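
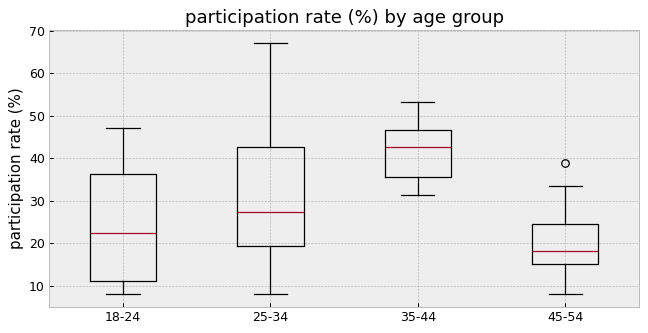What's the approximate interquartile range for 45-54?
≈ 10

Q3 ≈ 25, Q1 ≈ 15; IQR ≈ 10.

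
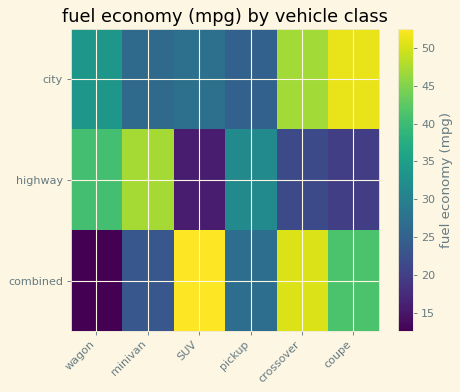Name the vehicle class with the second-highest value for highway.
Top 3 for highway: minivan ≈ 45, wagon ≈ 40, pickup ≈ 30.

wagon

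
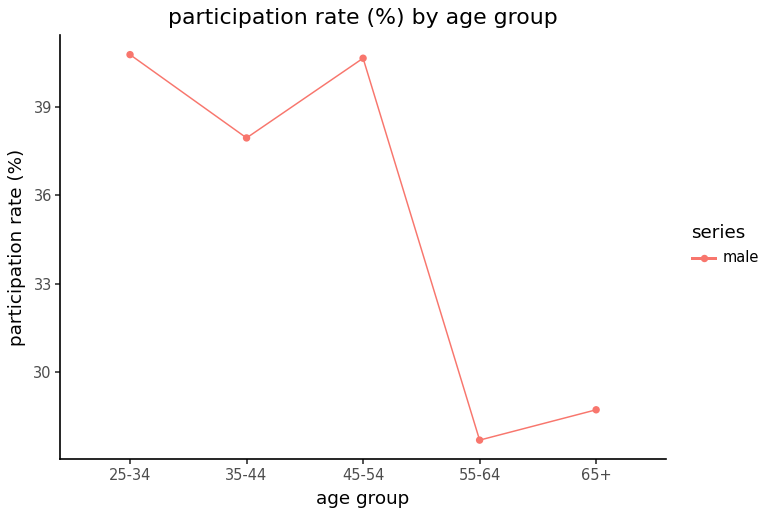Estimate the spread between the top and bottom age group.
Max 25-34 ≈ 40, min 55-64 ≈ 28; range ≈ 12.

≈ 12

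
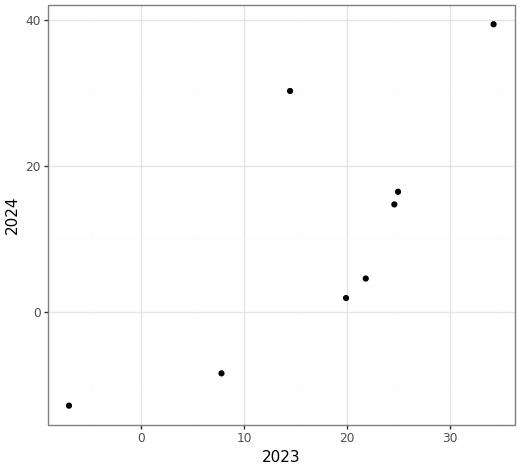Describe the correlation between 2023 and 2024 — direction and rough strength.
Points are positively correlated; strong (|r| ≈ 0.8).

positive, strong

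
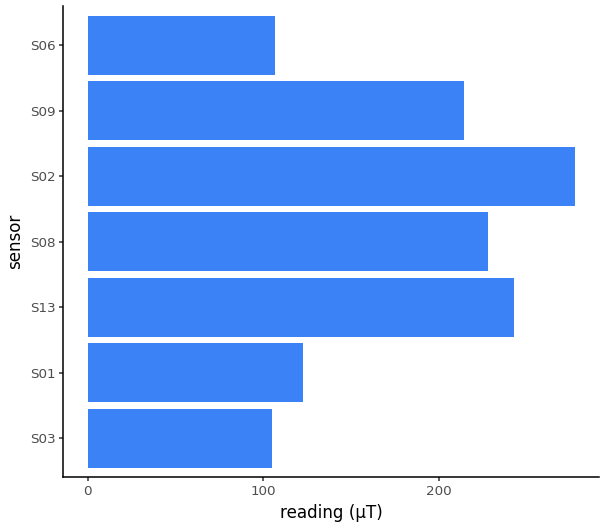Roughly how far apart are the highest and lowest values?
Max S02 ≈ 275, min S03 ≈ 100; range ≈ 175.

≈ 175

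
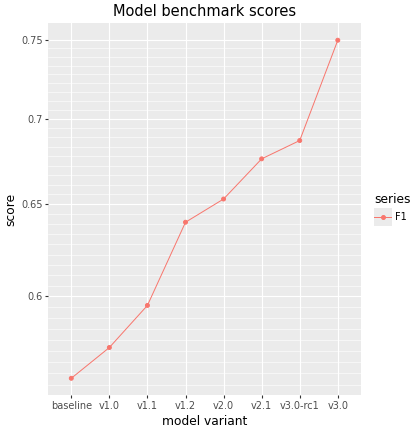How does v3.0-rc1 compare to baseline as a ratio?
≈ 1.21×

v3.0-rc1 ≈ 0.68, baseline ≈ 0.56; 0.68/0.56 ≈ 1.21.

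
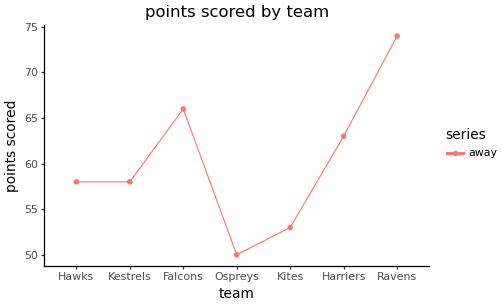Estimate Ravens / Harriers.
Ravens ≈ 74, Harriers ≈ 64; 74/64 ≈ 1.16.

≈ 1.16×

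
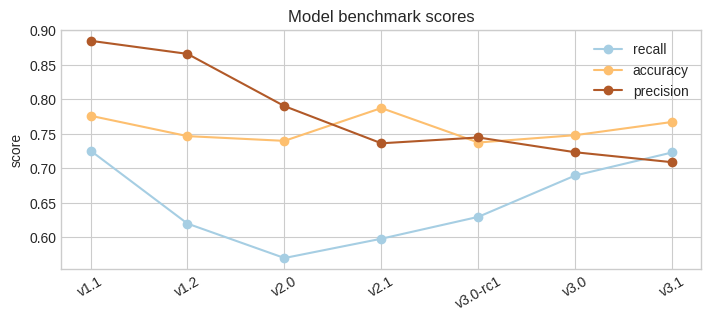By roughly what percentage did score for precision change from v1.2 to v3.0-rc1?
v1.2 ≈ 0.85, v3.0-rc1 ≈ 0.75; (0.75 − 0.85) / 0.85 ≈ -11.8%.

≈ -11.8%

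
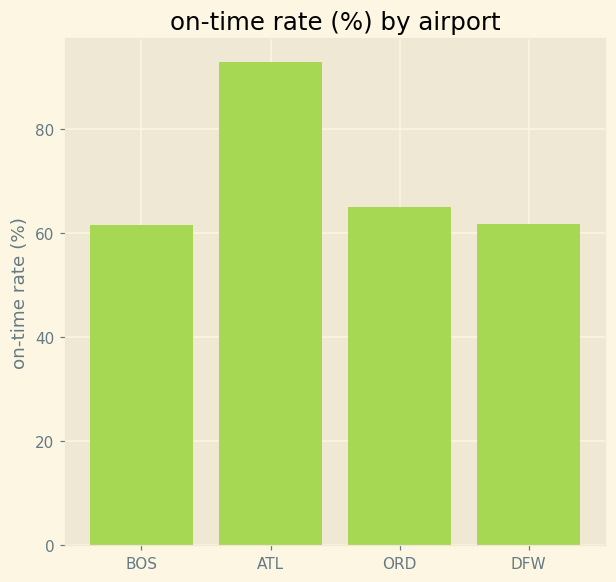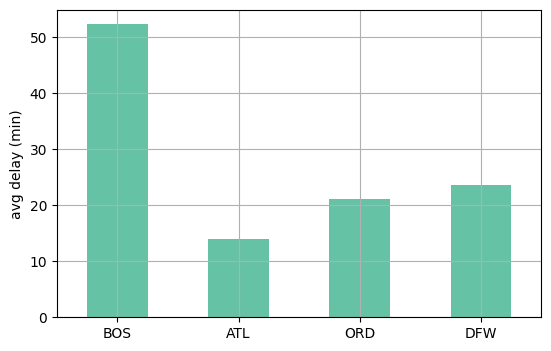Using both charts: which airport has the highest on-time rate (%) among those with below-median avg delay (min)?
ATL

Chart 2 median avg delay (min) ≈ 20; below-median airports: ATL, ORD. Among those, ATL has the highest on-time rate (%) (≈ 90).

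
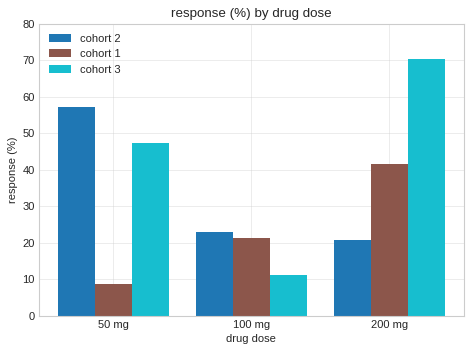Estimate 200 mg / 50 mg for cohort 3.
200 mg ≈ 70, 50 mg ≈ 50; 70/50 ≈ 1.4.

≈ 1.4×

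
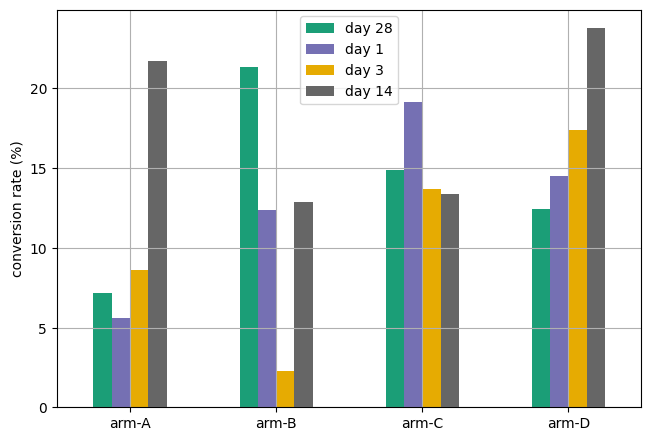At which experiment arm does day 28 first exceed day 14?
arm-B

arm-A: day 28 ≈ 8 vs day 14 ≈ 22 (not yet); arm-B: day 28 ≈ 22 vs day 14 ≈ 12 (first crossover).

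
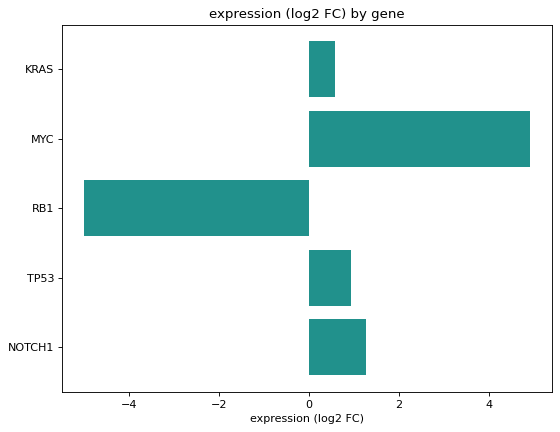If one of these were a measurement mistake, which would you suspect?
RB1

RB1 ≈ -5; the rest sit between ≈ 1 and ≈ 5.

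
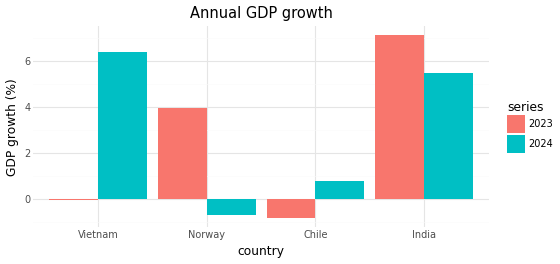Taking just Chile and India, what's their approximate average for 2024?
(1 + 5) / 2 ≈ 3.

≈ 3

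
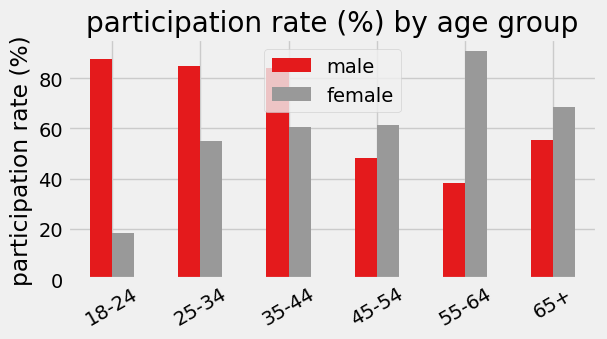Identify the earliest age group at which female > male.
35-44: female ≈ 60 vs male ≈ 80 (not yet); 45-54: female ≈ 60 vs male ≈ 50 (first crossover).

45-54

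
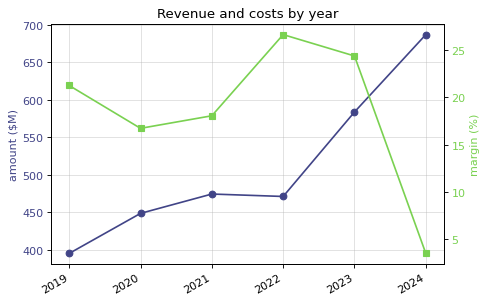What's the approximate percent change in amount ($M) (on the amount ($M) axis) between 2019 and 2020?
2019 ≈ 400, 2020 ≈ 450; (450 − 400) / 400 ≈ +12.5%.

≈ +12.5%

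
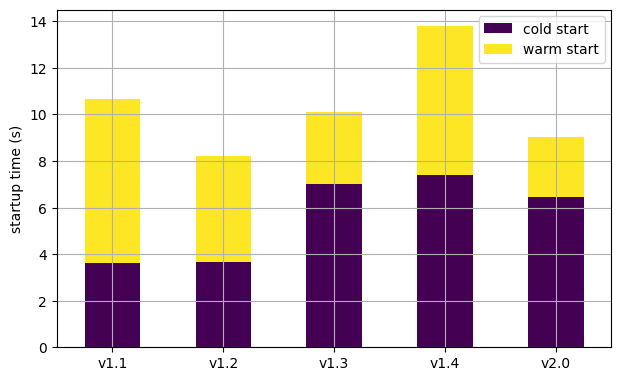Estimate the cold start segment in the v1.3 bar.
≈ 8

cold start top ≈ 8, bottom ≈ 0; segment ≈ 8.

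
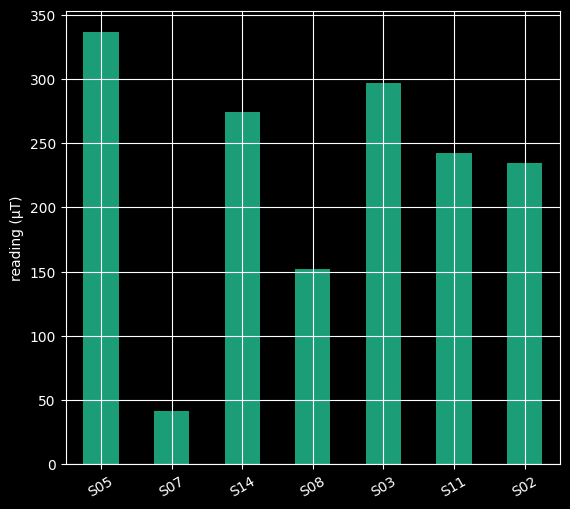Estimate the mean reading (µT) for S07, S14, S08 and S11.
(50 + 250 + 150 + 250) / 4 ≈ 175.

≈ 175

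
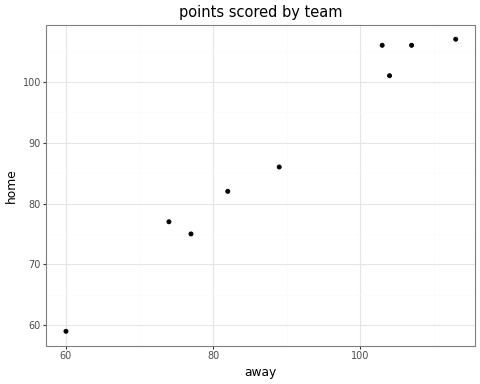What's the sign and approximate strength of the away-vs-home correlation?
positive, strong

Points are positively correlated; strong (|r| ≈ 1.0).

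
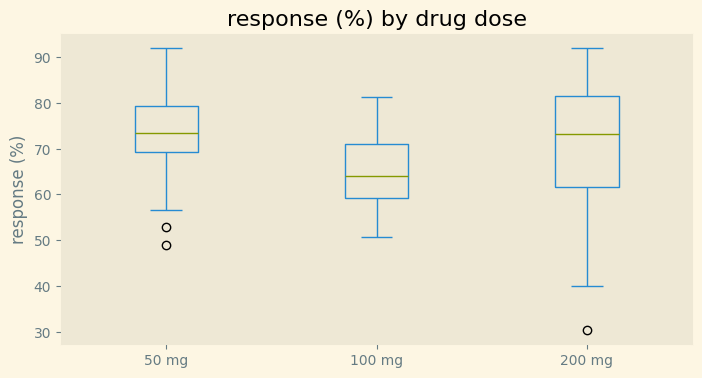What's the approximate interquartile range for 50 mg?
≈ 10

Q3 ≈ 80, Q1 ≈ 70; IQR ≈ 10.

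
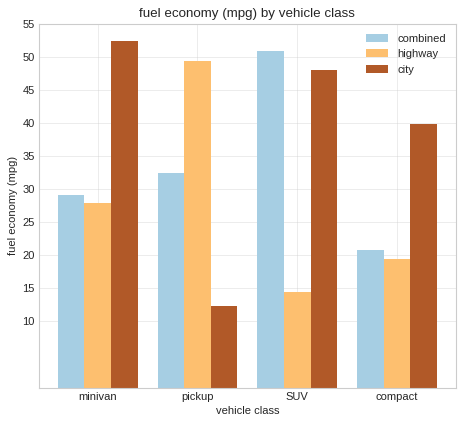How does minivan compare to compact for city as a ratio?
≈ 1.25×

minivan ≈ 50, compact ≈ 40; 50/40 ≈ 1.25.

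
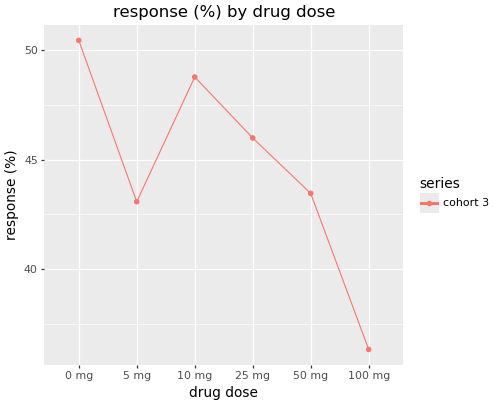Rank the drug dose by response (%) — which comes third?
25 mg

Top 4: 0 mg ≈ 50, 10 mg ≈ 48, 25 mg ≈ 46, 50 mg ≈ 44.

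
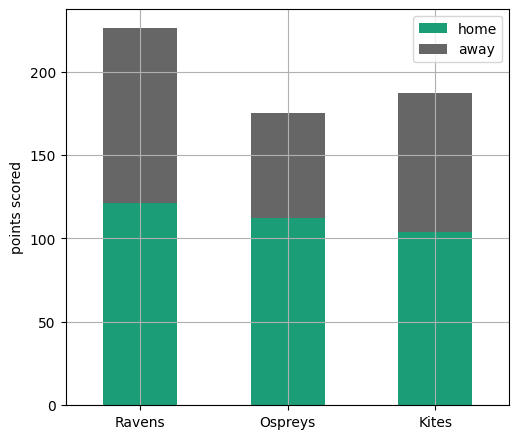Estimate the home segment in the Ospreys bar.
≈ 120

home top ≈ 120, bottom ≈ 0; segment ≈ 120.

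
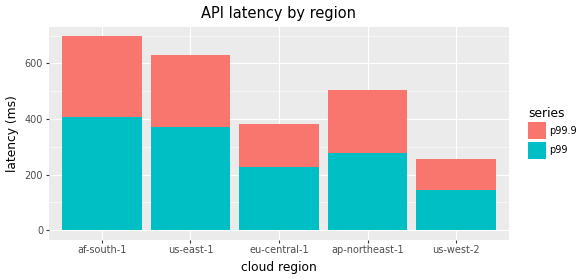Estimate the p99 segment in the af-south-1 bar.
≈ 400

p99 top ≈ 400, bottom ≈ 0; segment ≈ 400.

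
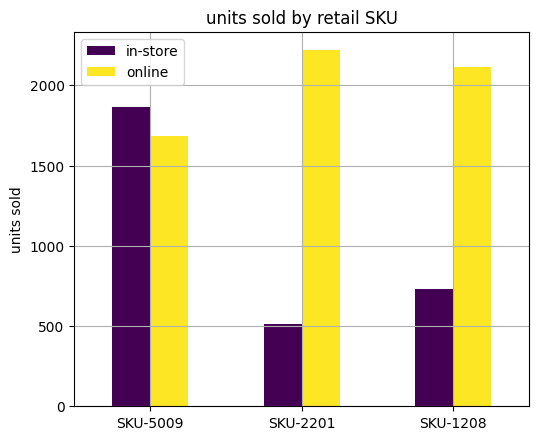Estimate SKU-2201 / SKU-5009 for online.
≈ 1.38×

SKU-2201 ≈ 2200, SKU-5009 ≈ 1600; 2200/1600 ≈ 1.38.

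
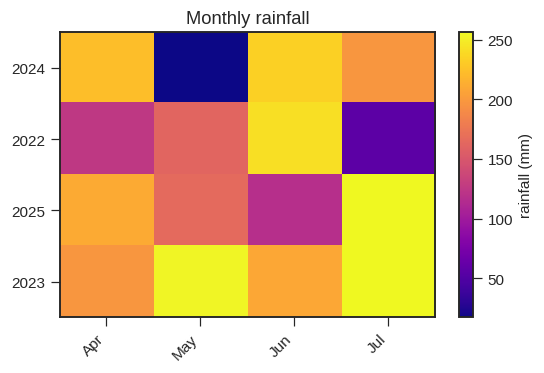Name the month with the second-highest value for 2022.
Top 3 for 2022: Jun ≈ 240, May ≈ 160, Apr ≈ 120.

May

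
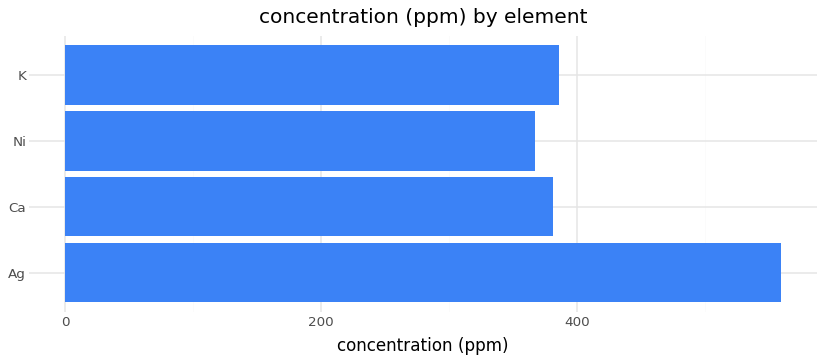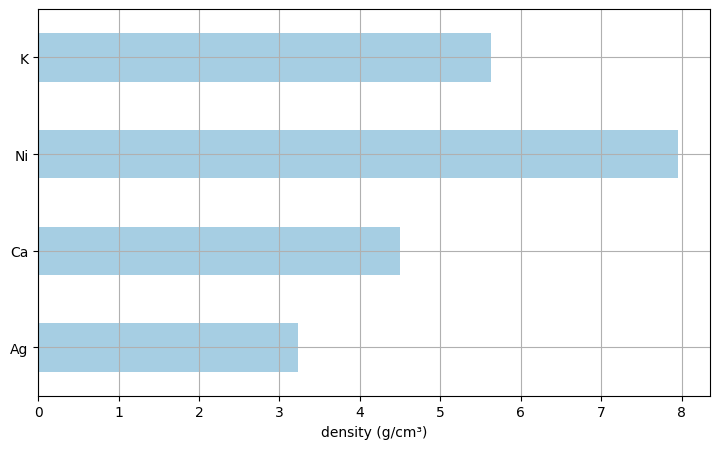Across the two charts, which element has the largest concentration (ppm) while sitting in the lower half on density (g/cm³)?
Ag

Chart 2 median density (g/cm³) ≈ 5; below-median elements: Ag, Ca. Among those, Ag has the highest concentration (ppm) (≈ 600).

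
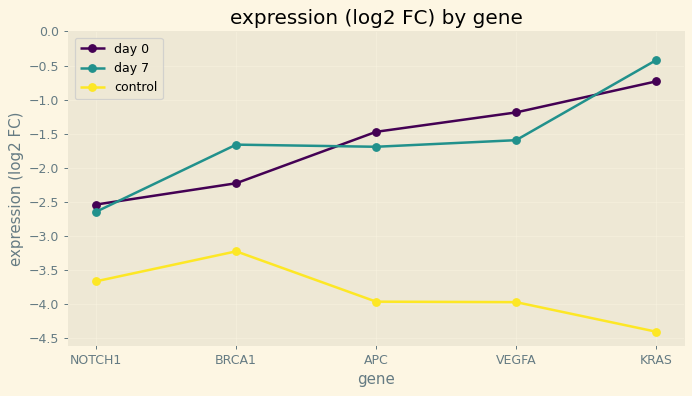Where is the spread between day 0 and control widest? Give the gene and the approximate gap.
KRAS, ≈ 4.0 log2 FC

KRAS: day 0 ≈ -0.5, control ≈ -4.5 → gap ≈ 4.0. Next-largest (VEGFA) is only ≈ 3.0.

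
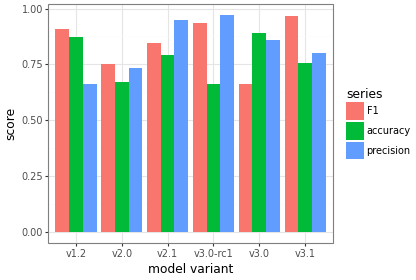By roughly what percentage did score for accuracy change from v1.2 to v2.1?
v1.2 ≈ 0.9, v2.1 ≈ 0.8; (0.8 − 0.9) / 0.9 ≈ -11.1%.

≈ -11.1%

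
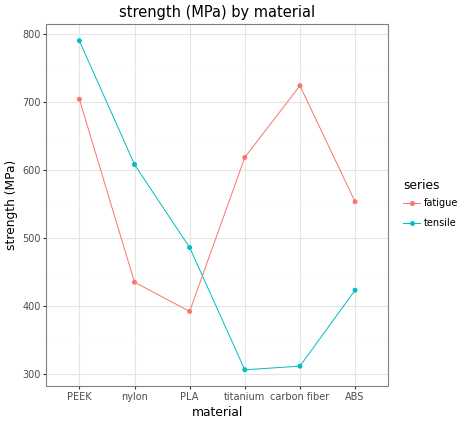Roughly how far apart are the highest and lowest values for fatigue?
≈ 300

Max carbon fiber ≈ 700, min PLA ≈ 400; range ≈ 300.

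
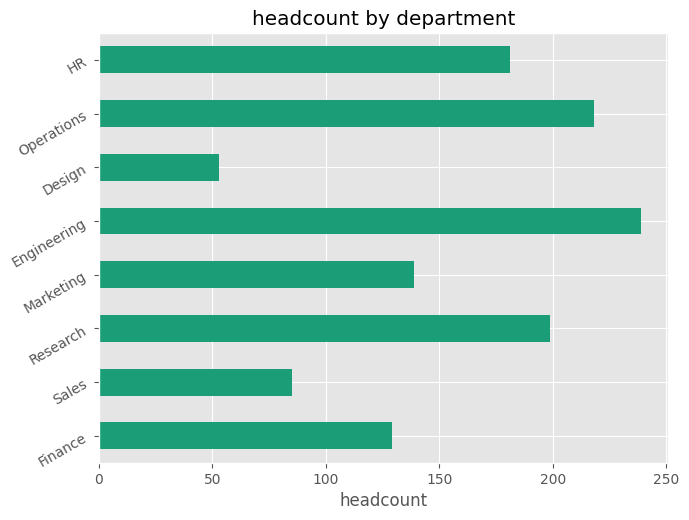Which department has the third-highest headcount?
Research

Top 4: Engineering ≈ 240, Operations ≈ 220, Research ≈ 200, HR ≈ 180.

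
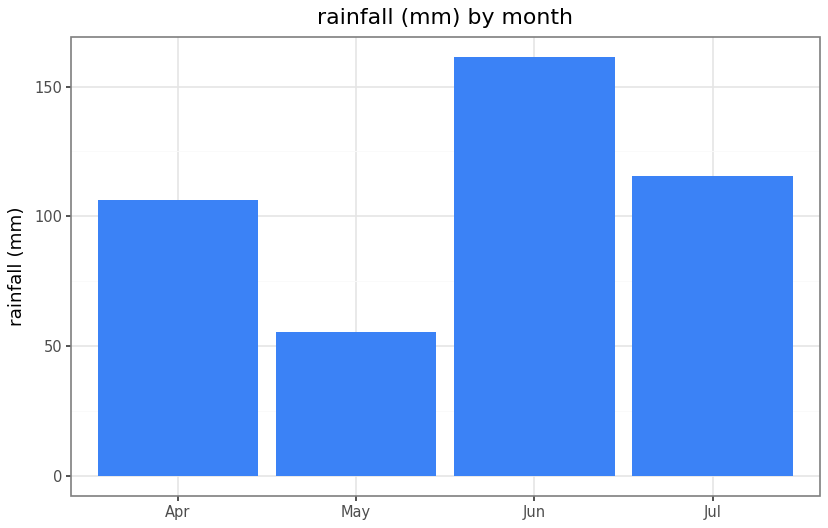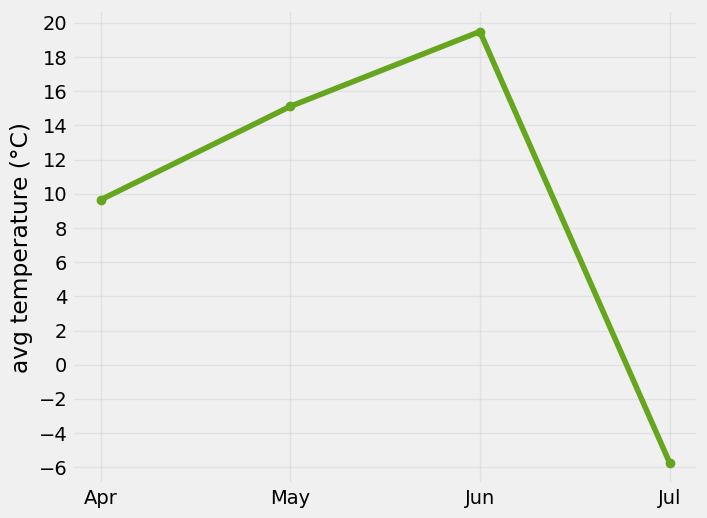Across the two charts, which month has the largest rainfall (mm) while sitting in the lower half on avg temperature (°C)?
Jul

Chart 2 median avg temperature (°C) ≈ 12; below-median months: Apr, Jul. Among those, Jul has the highest rainfall (mm) (≈ 120).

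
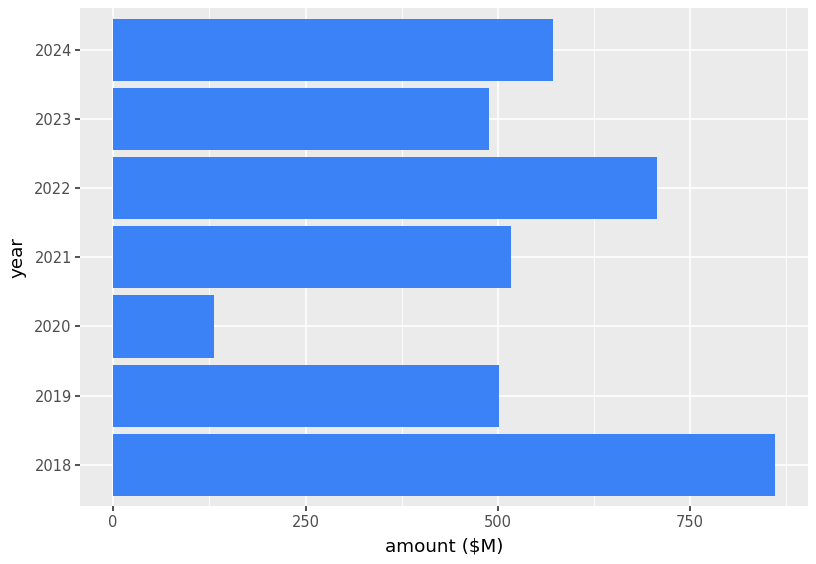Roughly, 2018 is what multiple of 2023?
≈ 1.8×

2018 ≈ 900, 2023 ≈ 500; 900/500 ≈ 1.8.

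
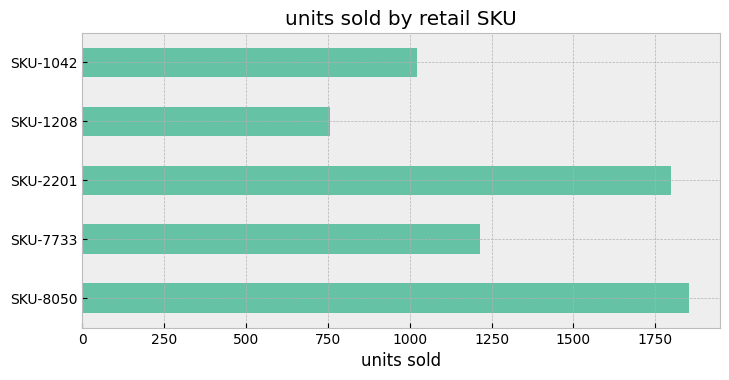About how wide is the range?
≈ 1000

Max SKU-8050 ≈ 1800, min SKU-1208 ≈ 800; range ≈ 1000.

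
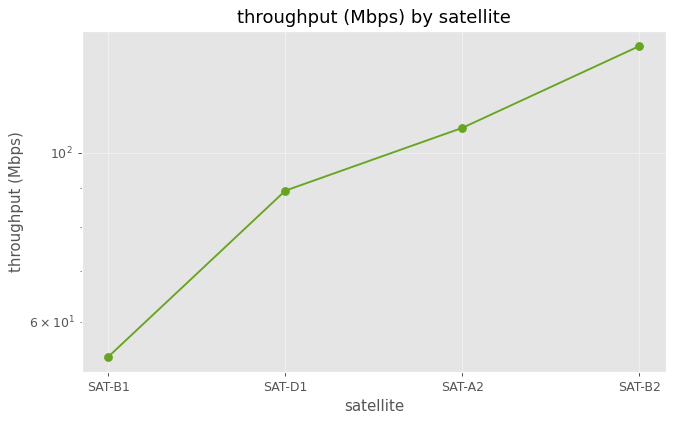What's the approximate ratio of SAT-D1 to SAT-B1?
SAT-D1 ≈ 90, SAT-B1 ≈ 50; 90/50 ≈ 1.8.

≈ 1.8×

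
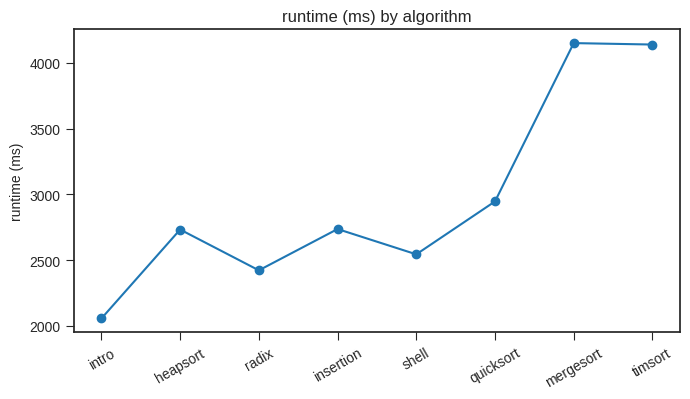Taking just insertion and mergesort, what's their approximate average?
≈ 3500

(2800 + 4200) / 2 ≈ 3500.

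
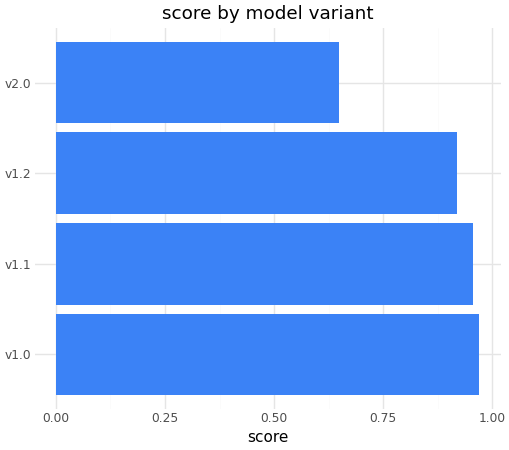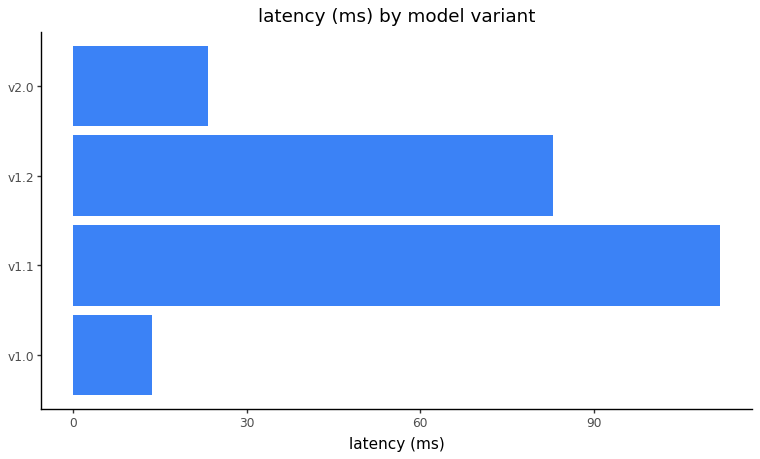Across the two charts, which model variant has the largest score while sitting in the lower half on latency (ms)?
Chart 2 median latency (ms) ≈ 60; below-median model variants: v1.0, v2.0. Among those, v1.0 has the highest score (≈ 1).

v1.0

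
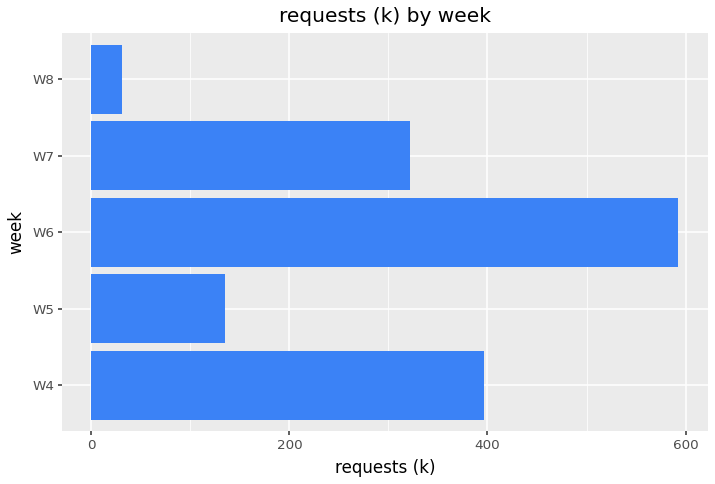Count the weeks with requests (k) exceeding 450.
1

Above 450: W6.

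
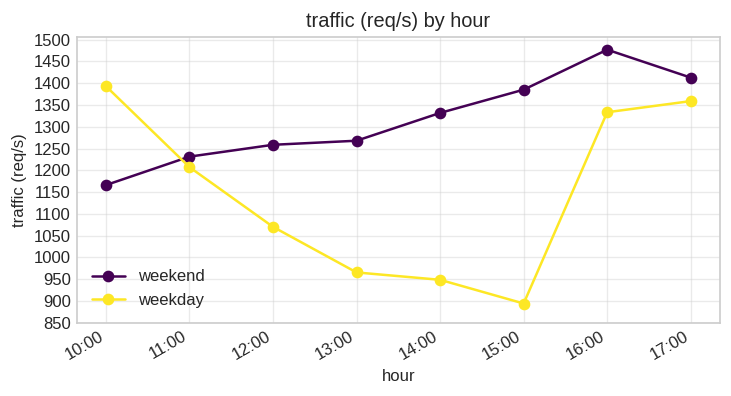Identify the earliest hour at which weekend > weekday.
10:00: weekend ≈ 1150 vs weekday ≈ 1400 (not yet); 11:00: weekend ≈ 1250 vs weekday ≈ 1200 (first crossover).

11:00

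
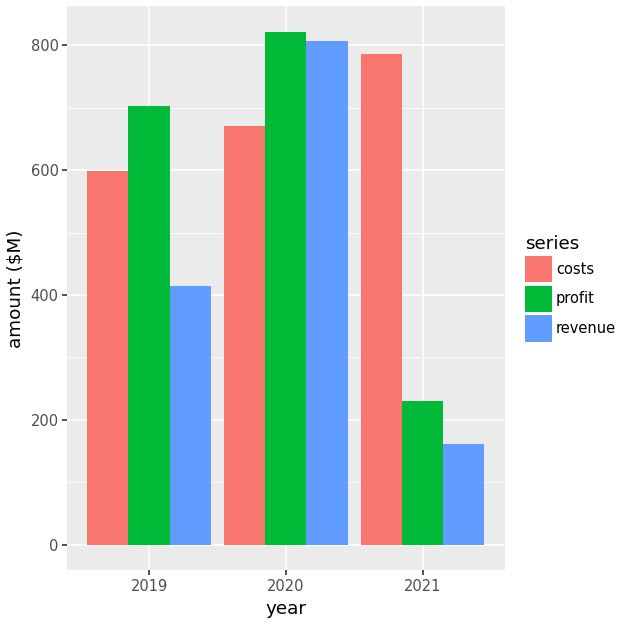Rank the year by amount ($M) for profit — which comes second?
Top 3 for profit: 2020 ≈ 800, 2019 ≈ 700, 2021 ≈ 200.

2019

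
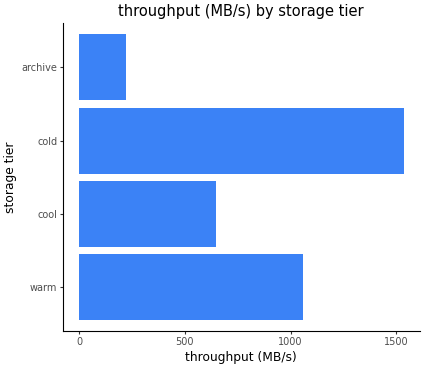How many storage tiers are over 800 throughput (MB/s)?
2

Above 800: warm, cold.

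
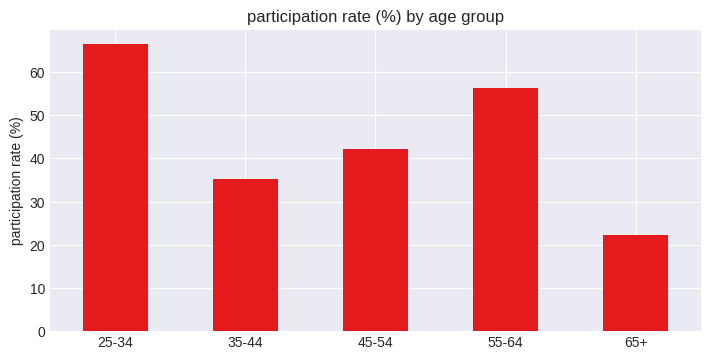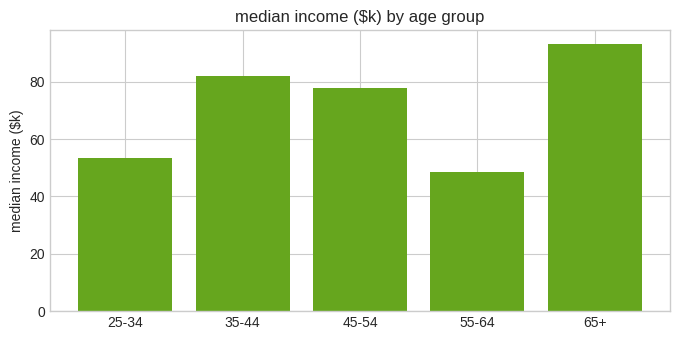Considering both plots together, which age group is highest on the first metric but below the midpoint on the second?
Chart 2 median median income ($k) ≈ 80; below-median age groups: 25-34, 55-64. Among those, 25-34 has the highest participation rate (%) (≈ 70).

25-34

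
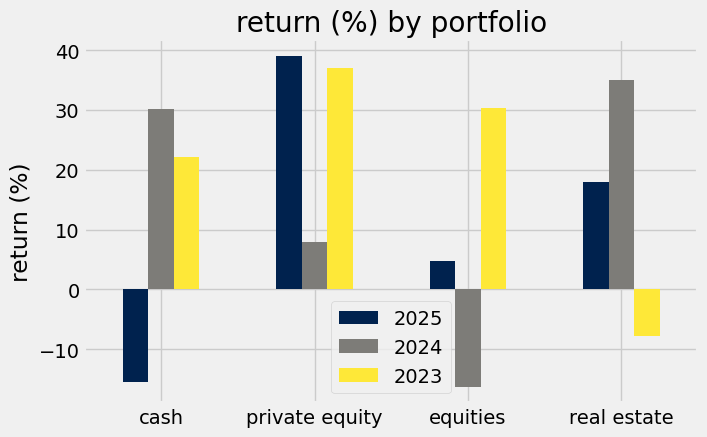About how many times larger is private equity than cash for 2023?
private equity ≈ 35, cash ≈ 20; 35/20 ≈ 1.75.

≈ 1.75×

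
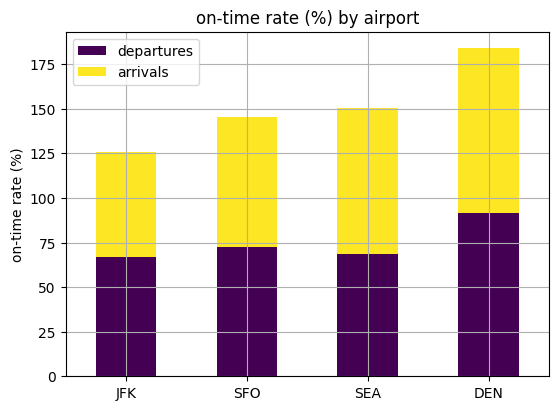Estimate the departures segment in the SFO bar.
departures top ≈ 80, bottom ≈ 0; segment ≈ 80.

≈ 80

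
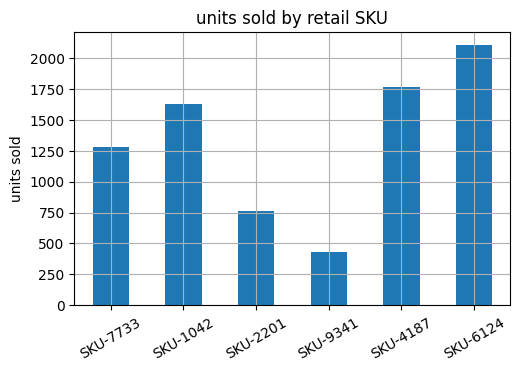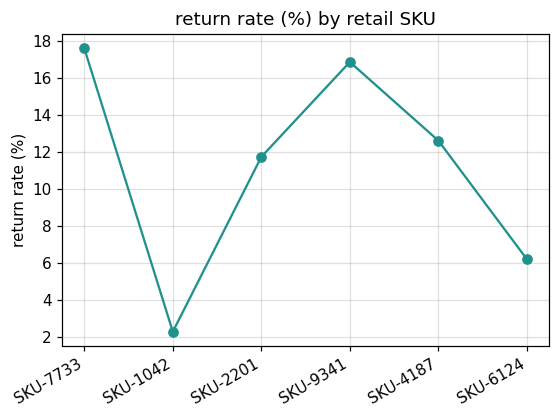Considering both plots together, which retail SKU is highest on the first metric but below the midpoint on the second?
SKU-6124

Chart 2 median return rate (%) ≈ 12; below-median retail SKUs: SKU-1042, SKU-2201, SKU-6124. Among those, SKU-6124 has the highest units sold (≈ 2200).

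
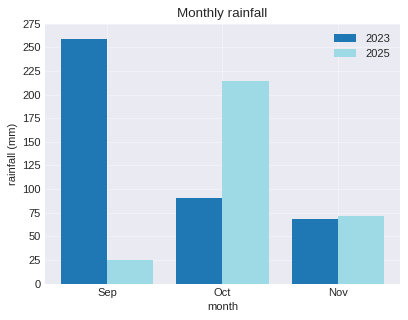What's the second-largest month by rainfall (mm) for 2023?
Top 3 for 2023: Sep ≈ 250, Oct ≈ 100, Nov ≈ 75.

Oct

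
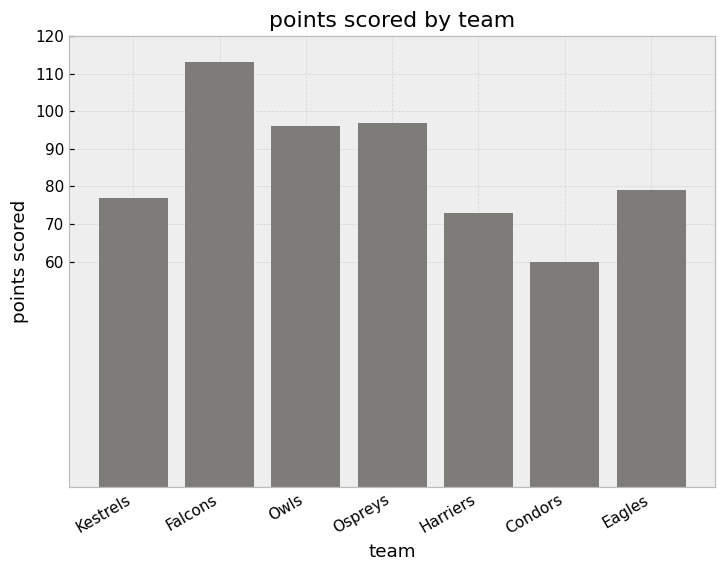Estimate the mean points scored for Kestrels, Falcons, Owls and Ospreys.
(80 + 110 + 100 + 100) / 4 ≈ 98.

≈ 98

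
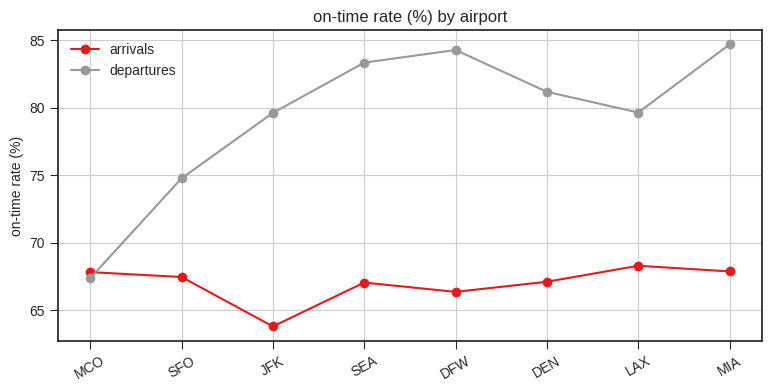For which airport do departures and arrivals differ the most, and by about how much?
DFW: departures ≈ 84, arrivals ≈ 66 → gap ≈ 18. Next-largest (MIA) is only ≈ 16.

DFW, ≈ 18 %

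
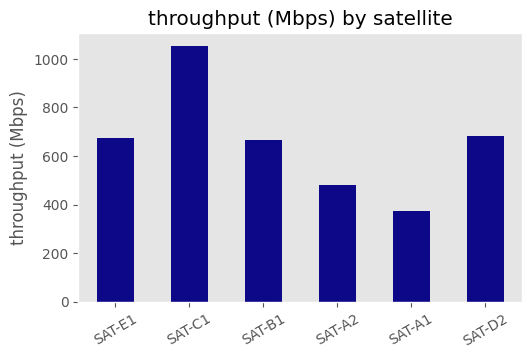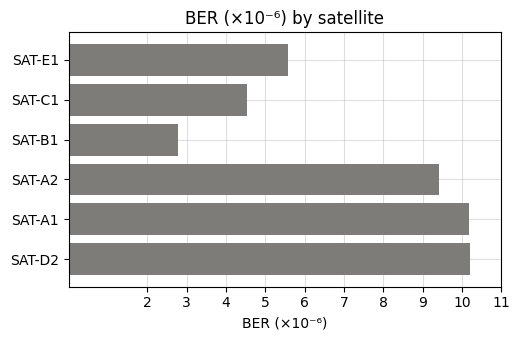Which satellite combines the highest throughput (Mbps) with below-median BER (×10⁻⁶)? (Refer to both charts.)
Chart 2 median BER (×10⁻⁶) ≈ 8; below-median satellites: SAT-E1, SAT-C1, SAT-B1. Among those, SAT-C1 has the highest throughput (Mbps) (≈ 1100).

SAT-C1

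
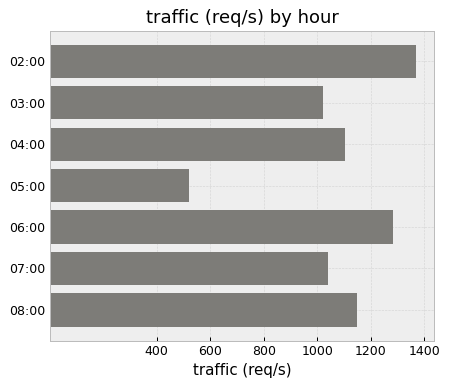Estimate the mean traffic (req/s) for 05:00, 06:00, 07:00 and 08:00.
≈ 1000

(600 + 1200 + 1000 + 1200) / 4 ≈ 1000.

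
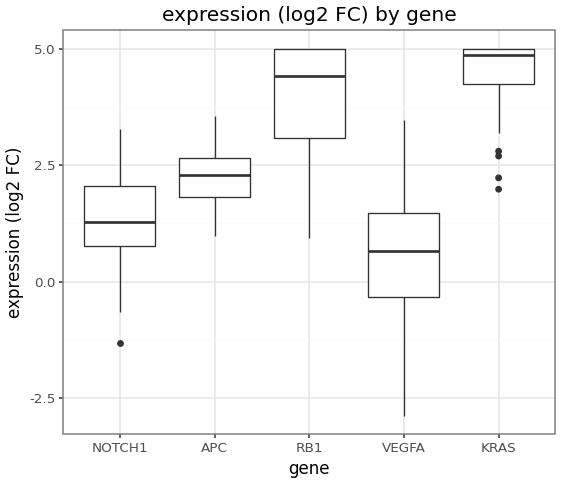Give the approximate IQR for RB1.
≈ 2.0

Q3 ≈ 5.0, Q1 ≈ 3.0; IQR ≈ 2.0.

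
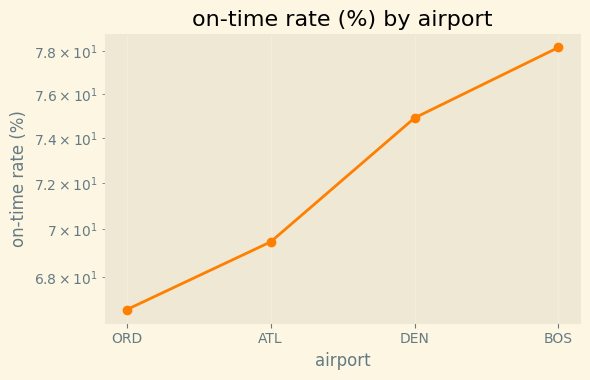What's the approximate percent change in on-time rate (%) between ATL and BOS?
≈ +13%

ATL ≈ 69, BOS ≈ 78; (78 − 69) / 69 ≈ +13%.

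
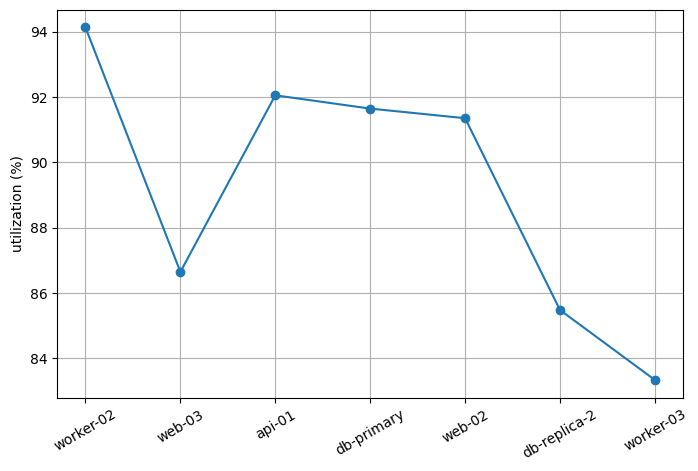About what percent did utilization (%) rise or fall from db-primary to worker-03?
≈ -9.8%

db-primary ≈ 92, worker-03 ≈ 83; (83 − 92) / 92 ≈ -9.8%.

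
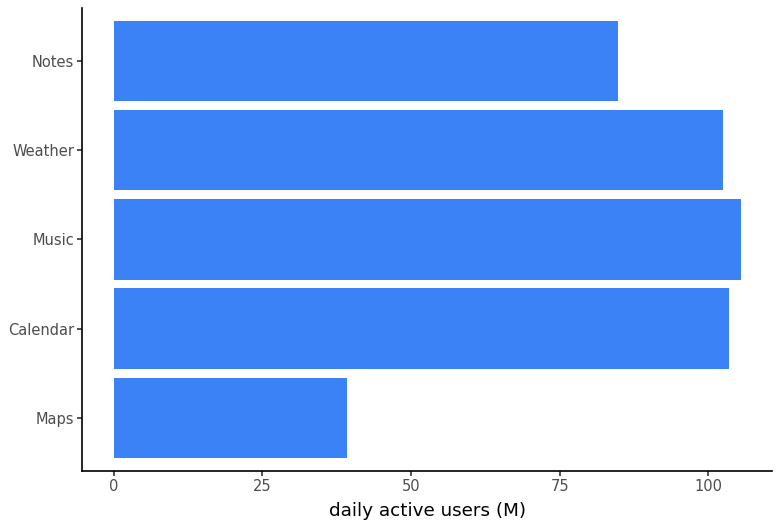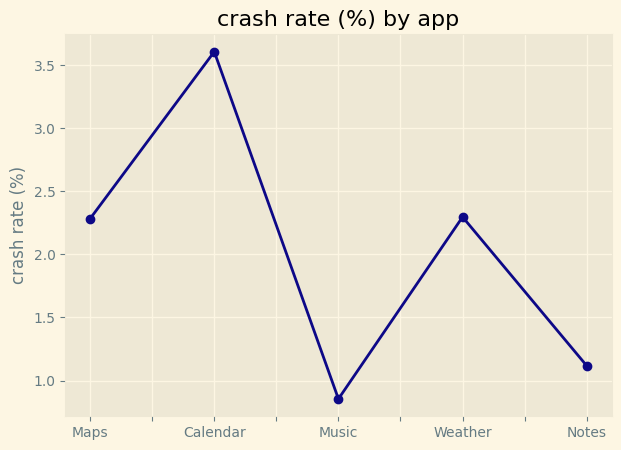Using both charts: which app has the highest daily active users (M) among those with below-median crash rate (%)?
Chart 2 median crash rate (%) ≈ 2.5; below-median apps: Music, Notes. Among those, Music has the highest daily active users (M) (≈ 110).

Music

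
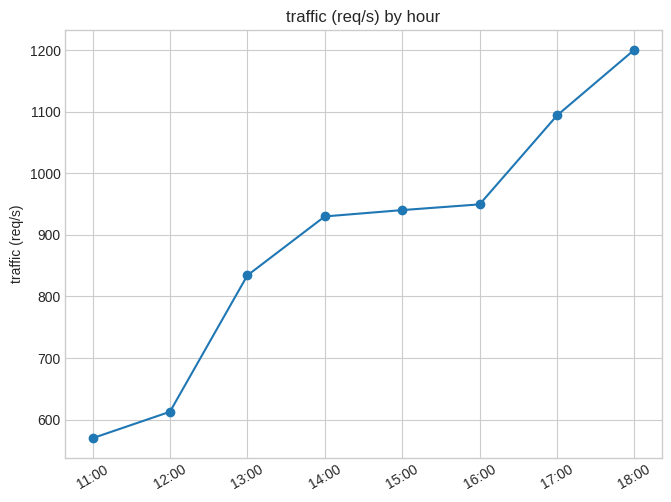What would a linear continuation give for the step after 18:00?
Last three: 900, 1100, 1200 → slope ≈ 150/step → next ≈ 1350.

≈ 1350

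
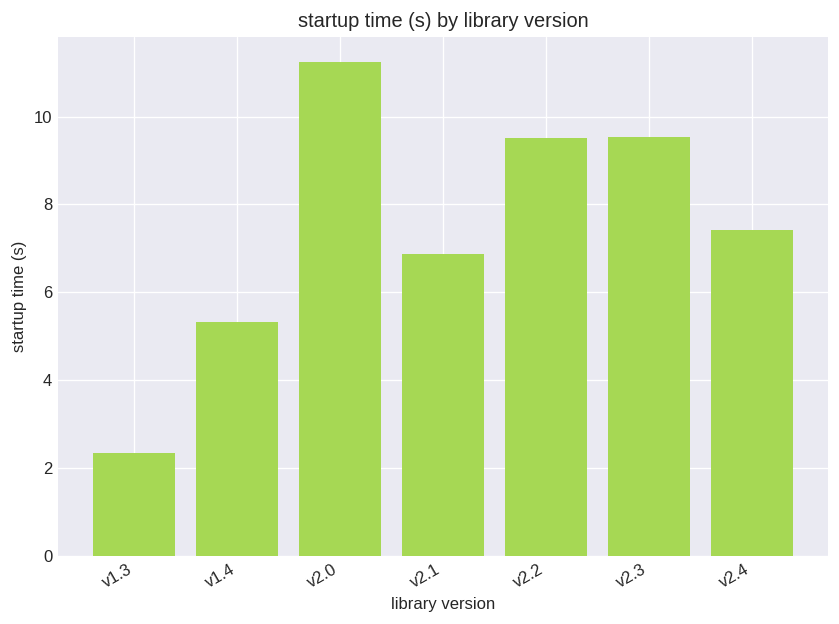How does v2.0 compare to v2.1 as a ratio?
≈ 1.57×

v2.0 ≈ 11, v2.1 ≈ 7; 11/7 ≈ 1.57.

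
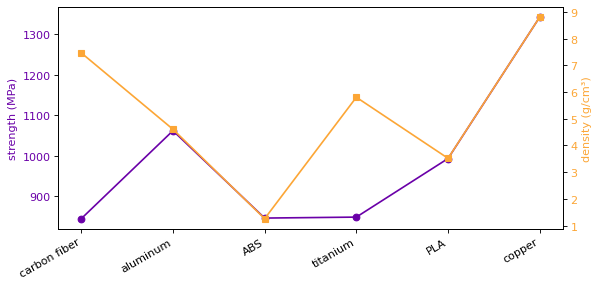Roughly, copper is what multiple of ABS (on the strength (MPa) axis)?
≈ 1.59×

copper ≈ 1350, ABS ≈ 850; 1350/850 ≈ 1.59.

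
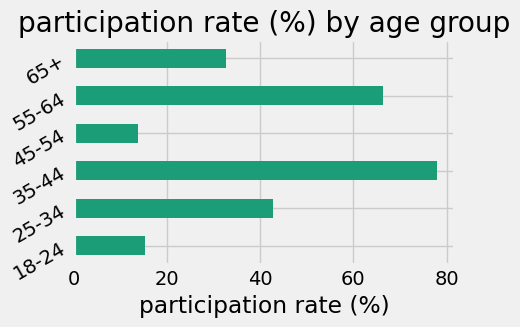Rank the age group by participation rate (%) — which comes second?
55-64

Top 3: 35-44 ≈ 80, 55-64 ≈ 70, 25-34 ≈ 40.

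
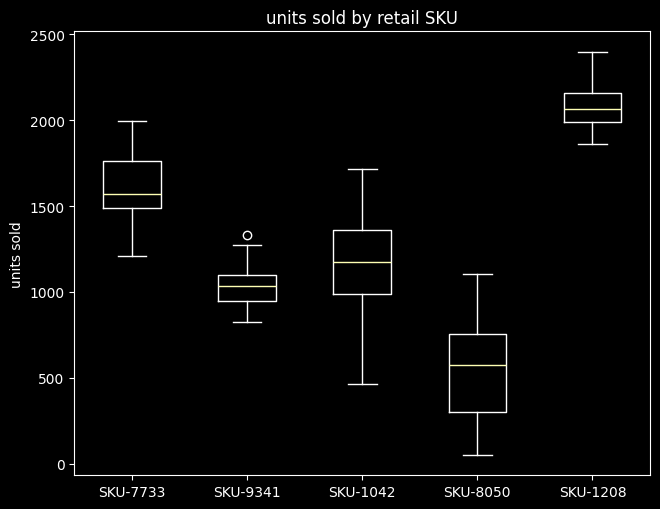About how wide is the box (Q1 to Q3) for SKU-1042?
Q3 ≈ 1400, Q1 ≈ 1000; IQR ≈ 400.

≈ 400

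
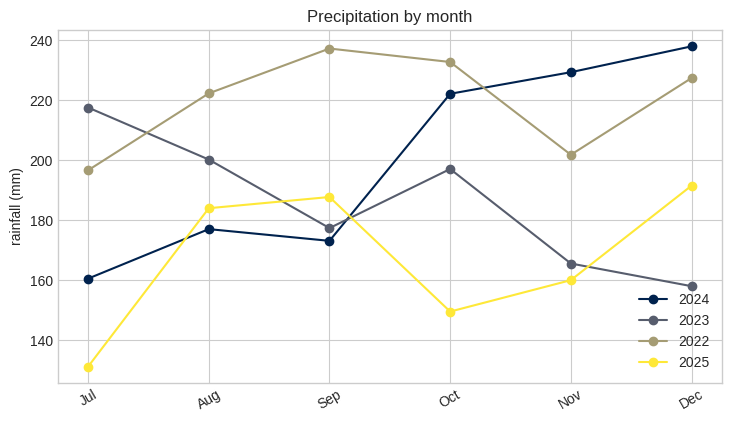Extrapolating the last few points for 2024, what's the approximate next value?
Last three: 220, 230, 240 → slope ≈ 10/step → next ≈ 250.

≈ 250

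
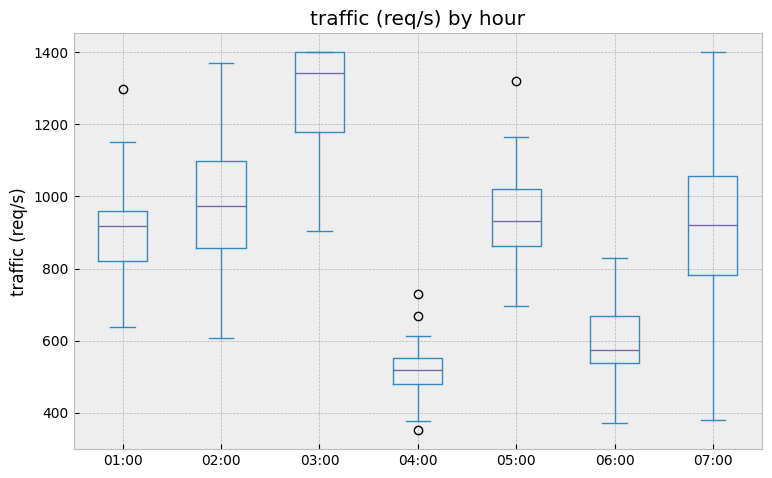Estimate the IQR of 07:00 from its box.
Q3 ≈ 1100, Q1 ≈ 800; IQR ≈ 300.

≈ 300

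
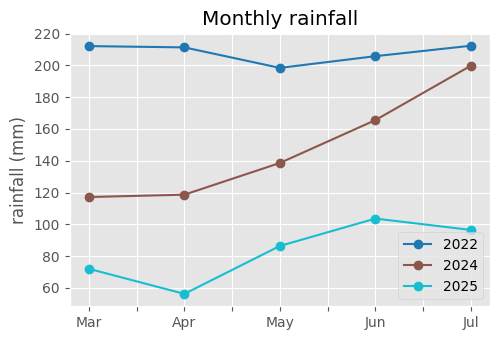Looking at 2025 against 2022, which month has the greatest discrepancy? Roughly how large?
Apr: 2025 ≈ 60, 2022 ≈ 220 → gap ≈ 160. Next-largest (Mar) is only ≈ 140.

Apr, ≈ 160 mm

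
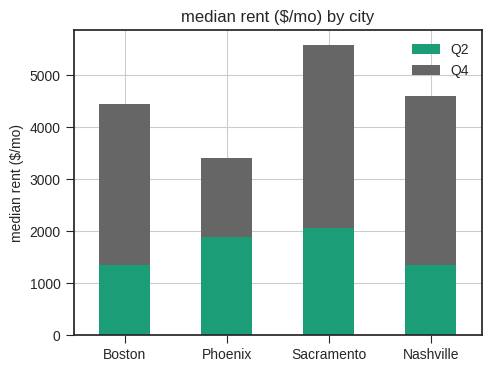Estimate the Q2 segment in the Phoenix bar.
≈ 2000

Q2 top ≈ 2000, bottom ≈ 0; segment ≈ 2000.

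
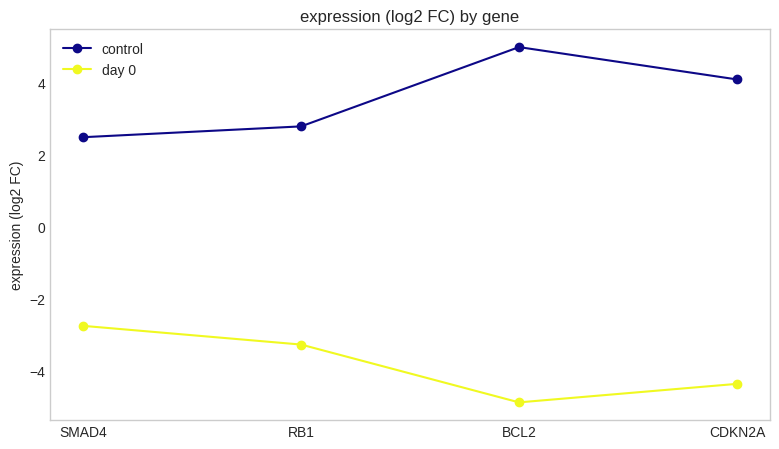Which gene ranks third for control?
Top 4 for control: BCL2 ≈ 5, CDKN2A ≈ 4, RB1 ≈ 3, SMAD4 ≈ 2.

RB1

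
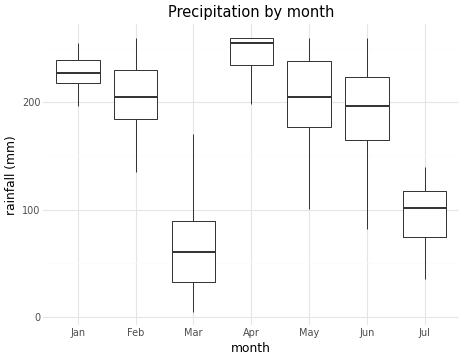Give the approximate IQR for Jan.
≈ 20

Q3 ≈ 240, Q1 ≈ 220; IQR ≈ 20.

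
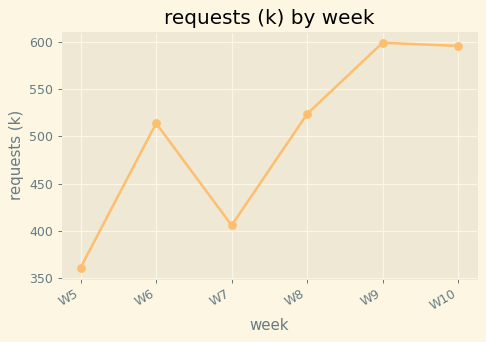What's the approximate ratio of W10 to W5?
W10 ≈ 600, W5 ≈ 360; 600/360 ≈ 1.67.

≈ 1.67×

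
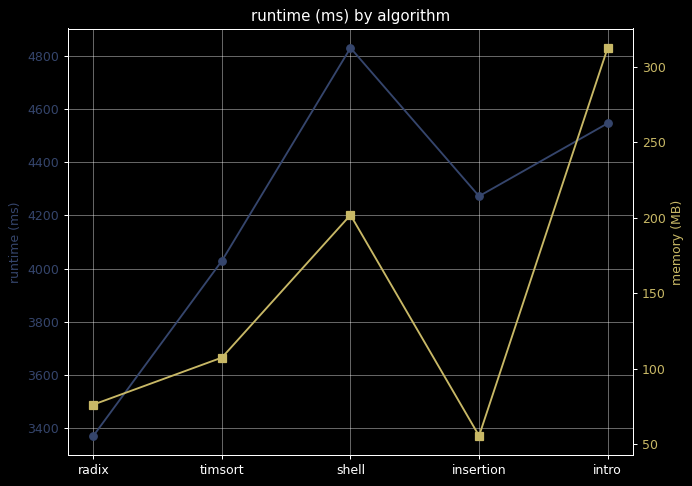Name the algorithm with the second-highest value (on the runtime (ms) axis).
intro

Top 3 (on the runtime (ms) axis): shell ≈ 4800, intro ≈ 4600, insertion ≈ 4200.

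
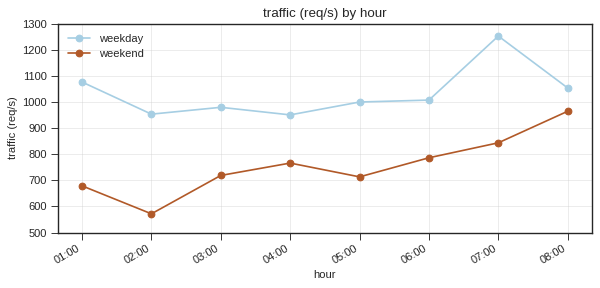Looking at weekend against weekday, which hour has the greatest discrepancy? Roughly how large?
07:00: weekend ≈ 800, weekday ≈ 1300 → gap ≈ 500. Next-largest (01:00) is only ≈ 400.

07:00, ≈ 500 req/s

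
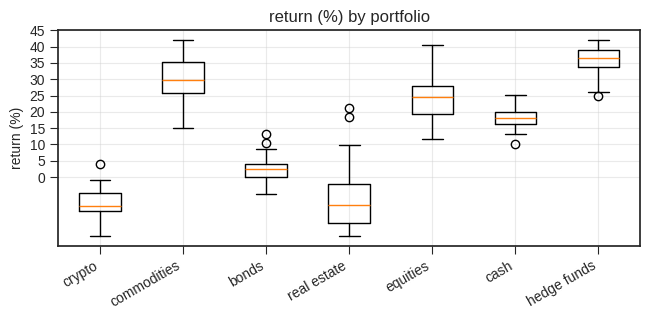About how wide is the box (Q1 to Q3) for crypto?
≈ 5

Q3 ≈ -5, Q1 ≈ -10; IQR ≈ 5.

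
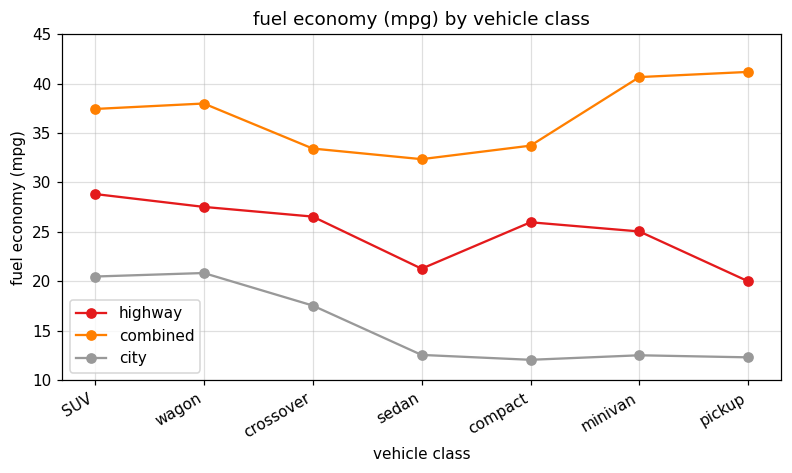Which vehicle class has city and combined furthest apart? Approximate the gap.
pickup, ≈ 30 mpg

pickup: city ≈ 10, combined ≈ 40 → gap ≈ 30. Next-largest (minivan) is only ≈ 25.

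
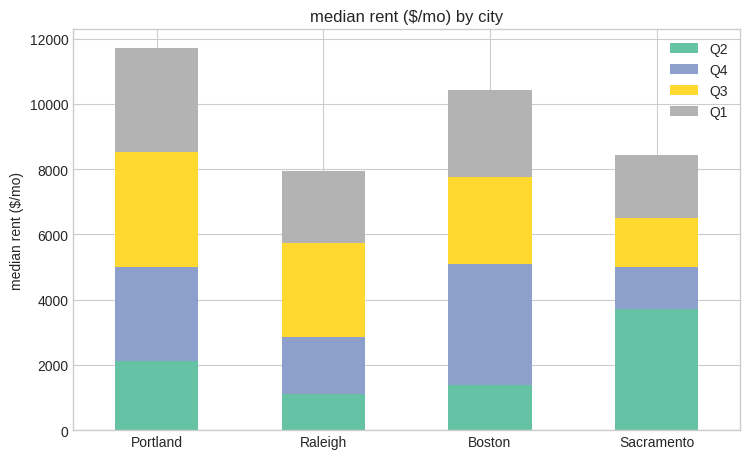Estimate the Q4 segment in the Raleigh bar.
≈ 2000

Q4 top ≈ 3000, bottom ≈ 1000; segment ≈ 2000.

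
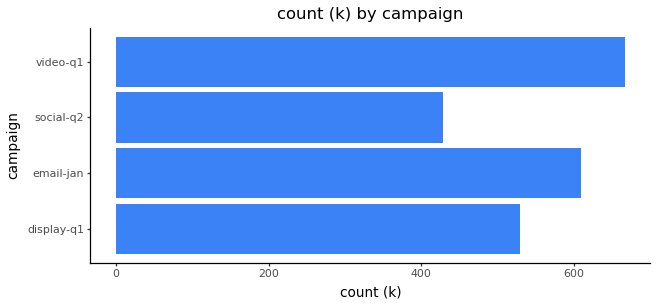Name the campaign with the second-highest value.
email-jan

Top 3: video-q1 ≈ 700, email-jan ≈ 600, display-q1 ≈ 500.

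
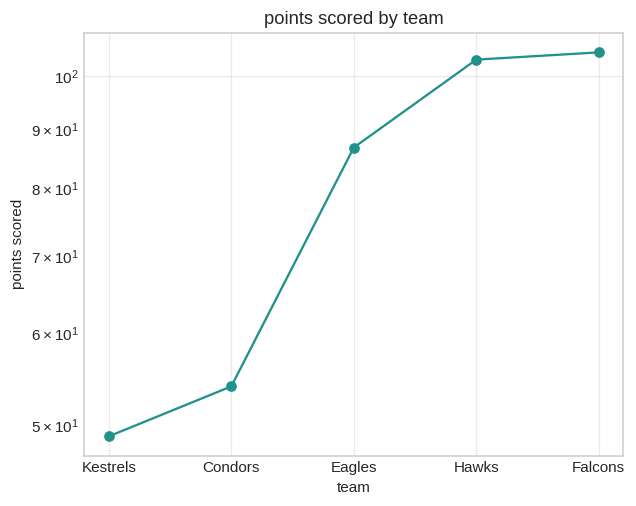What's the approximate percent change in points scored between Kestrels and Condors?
Kestrels ≈ 50, Condors ≈ 55; (55 − 50) / 50 ≈ +10%.

≈ +10%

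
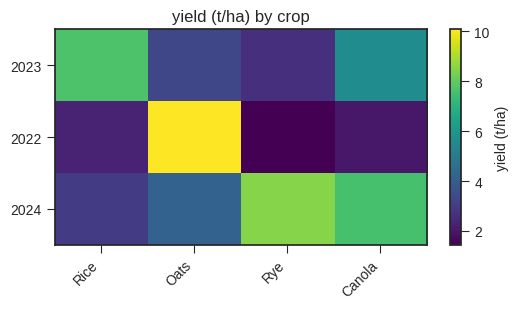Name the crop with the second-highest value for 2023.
Canola

Top 3 for 2023: Rice ≈ 8, Canola ≈ 6, Oats ≈ 3.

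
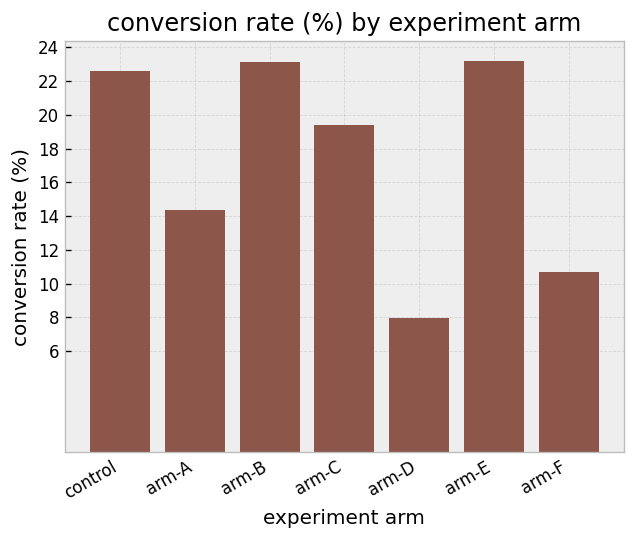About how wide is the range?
≈ 16

Max arm-E ≈ 24, min arm-D ≈ 8; range ≈ 16.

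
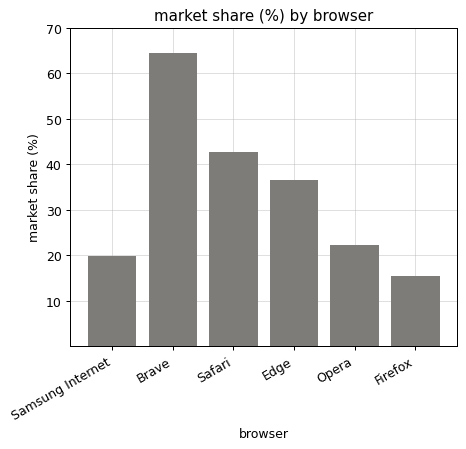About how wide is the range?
Max Brave ≈ 60, min Firefox ≈ 20; range ≈ 40.

≈ 40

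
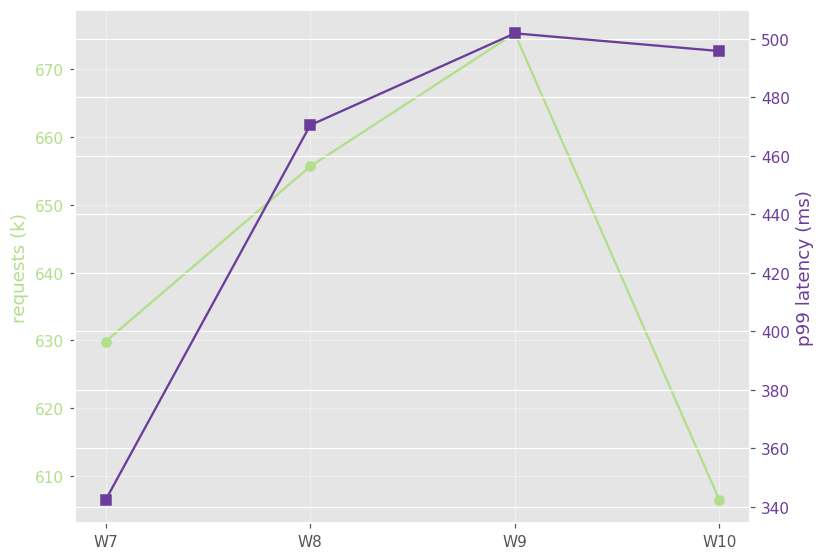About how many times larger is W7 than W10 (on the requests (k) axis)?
W7 ≈ 630, W10 ≈ 610; 630/610 ≈ 1.03.

≈ 1.03×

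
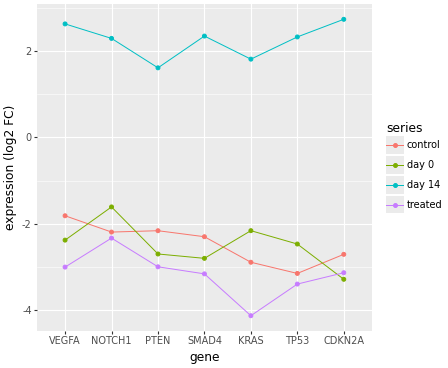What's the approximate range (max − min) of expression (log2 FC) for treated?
≈ 2

Max NOTCH1 ≈ -2, min KRAS ≈ -4; range ≈ 2.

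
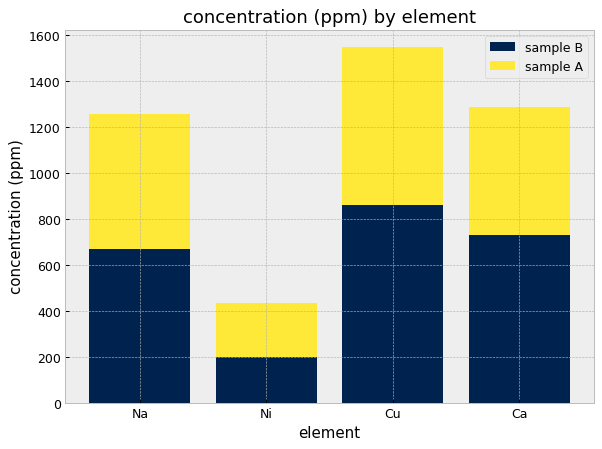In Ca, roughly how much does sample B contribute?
sample B top ≈ 800, bottom ≈ 0; segment ≈ 800.

≈ 800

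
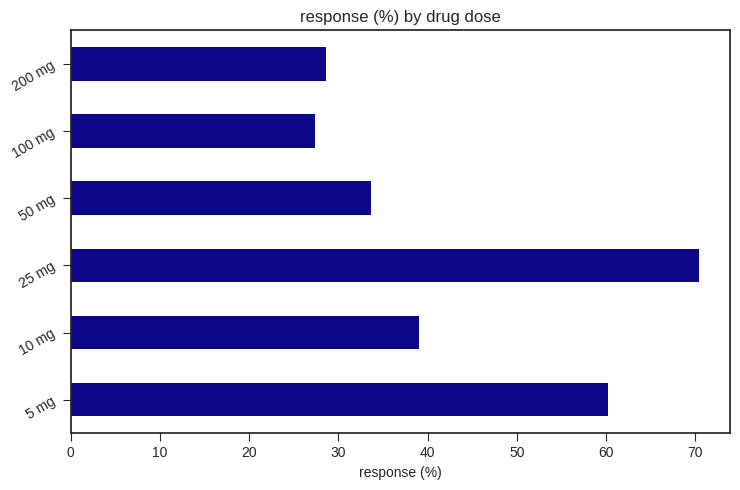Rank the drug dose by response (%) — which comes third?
Top 4: 25 mg ≈ 70, 5 mg ≈ 60, 10 mg ≈ 40, 50 mg ≈ 30.

10 mg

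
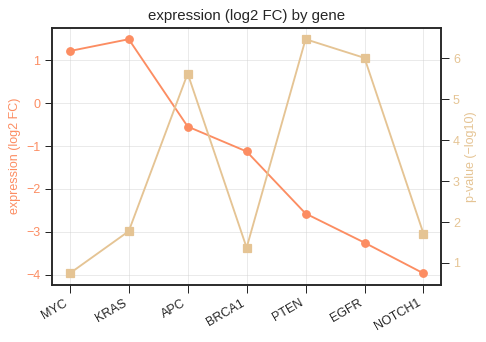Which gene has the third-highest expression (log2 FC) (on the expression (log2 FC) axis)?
APC

Top 4 (on the expression (log2 FC) axis): KRAS ≈ 1.5, MYC ≈ 1.0, APC ≈ -0.5, BRCA1 ≈ -1.0.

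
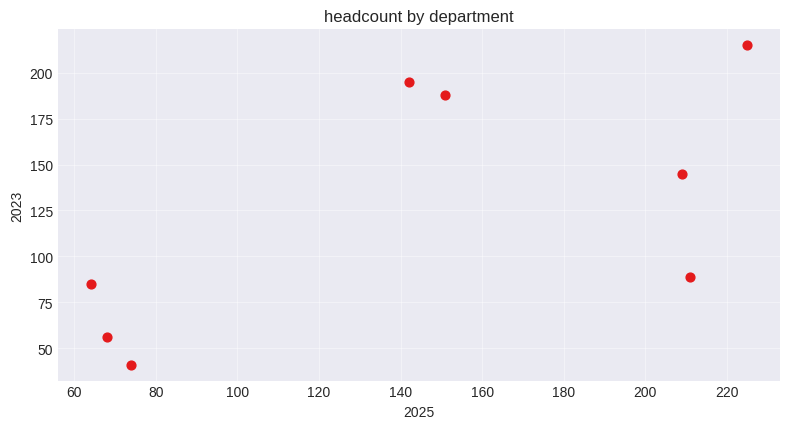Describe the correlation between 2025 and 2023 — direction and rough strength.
Points are positively correlated; moderate (|r| ≈ 0.6).

positive, moderate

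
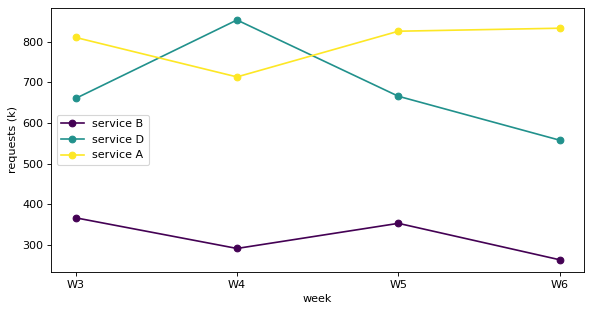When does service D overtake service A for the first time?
W3: service D ≈ 650 vs service A ≈ 800 (not yet); W4: service D ≈ 850 vs service A ≈ 700 (first crossover).

W4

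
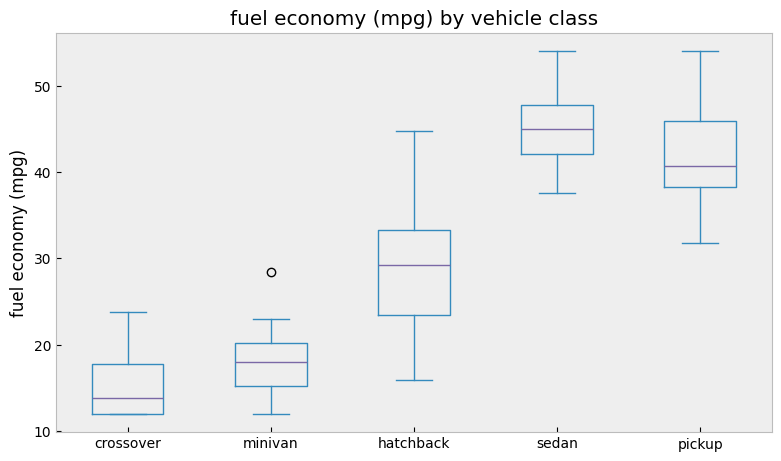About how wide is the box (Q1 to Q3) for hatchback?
Q3 ≈ 35, Q1 ≈ 25; IQR ≈ 10.

≈ 10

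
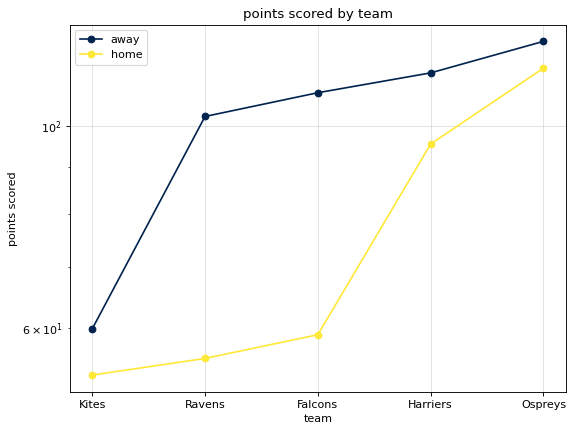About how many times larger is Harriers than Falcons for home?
Harriers ≈ 100, Falcons ≈ 60; 100/60 ≈ 1.67.

≈ 1.67×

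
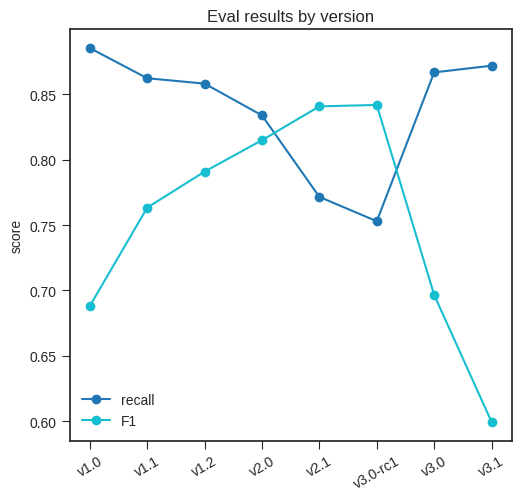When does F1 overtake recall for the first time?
v2.1

v2.0: F1 ≈ 0.80 vs recall ≈ 0.85 (not yet); v2.1: F1 ≈ 0.85 vs recall ≈ 0.75 (first crossover).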